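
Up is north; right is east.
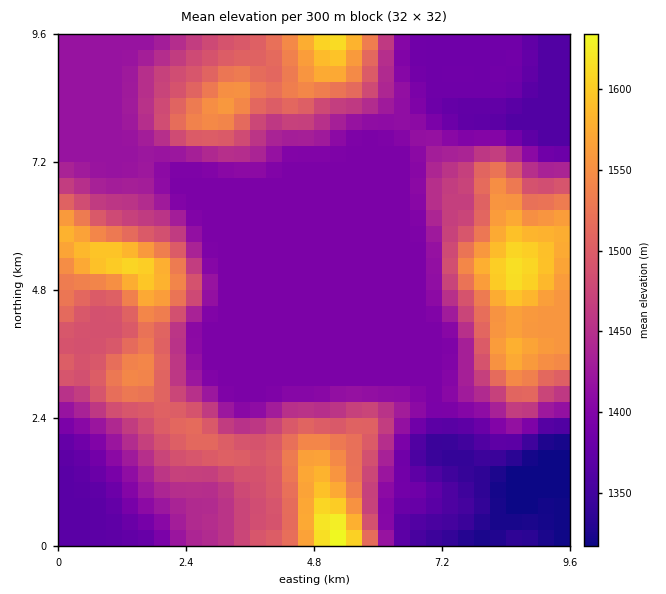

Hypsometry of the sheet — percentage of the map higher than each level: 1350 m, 95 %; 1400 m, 60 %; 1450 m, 41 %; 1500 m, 24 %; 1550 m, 11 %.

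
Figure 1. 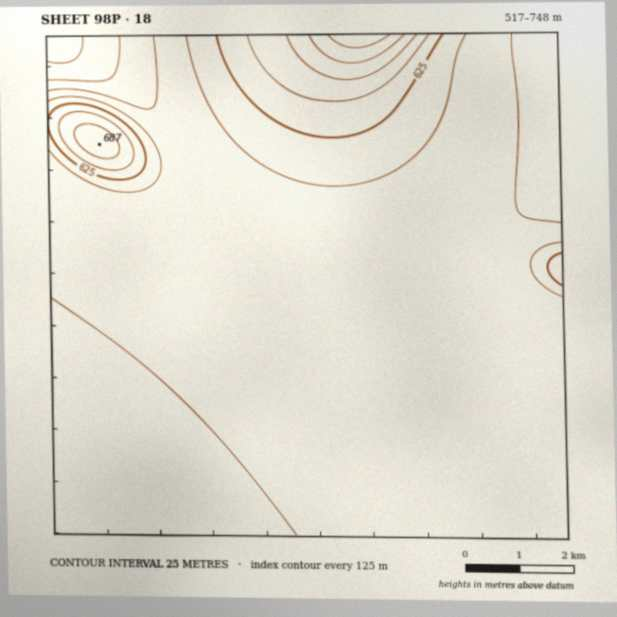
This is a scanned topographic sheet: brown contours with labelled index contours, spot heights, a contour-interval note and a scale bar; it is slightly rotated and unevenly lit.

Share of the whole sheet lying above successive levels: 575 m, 94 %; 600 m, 29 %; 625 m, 9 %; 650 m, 5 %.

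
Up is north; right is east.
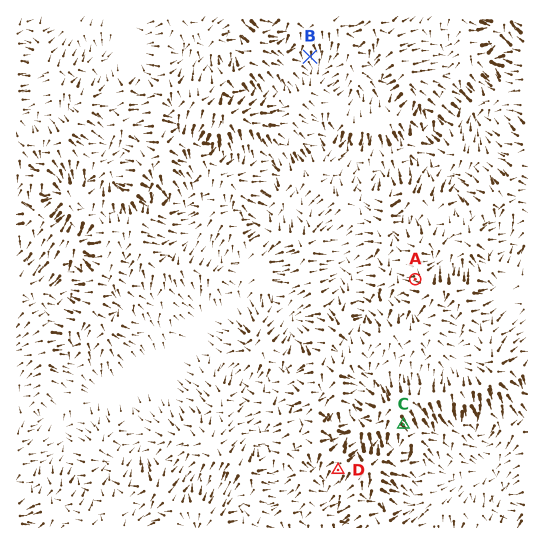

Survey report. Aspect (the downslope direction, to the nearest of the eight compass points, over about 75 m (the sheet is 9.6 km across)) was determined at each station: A W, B S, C SE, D S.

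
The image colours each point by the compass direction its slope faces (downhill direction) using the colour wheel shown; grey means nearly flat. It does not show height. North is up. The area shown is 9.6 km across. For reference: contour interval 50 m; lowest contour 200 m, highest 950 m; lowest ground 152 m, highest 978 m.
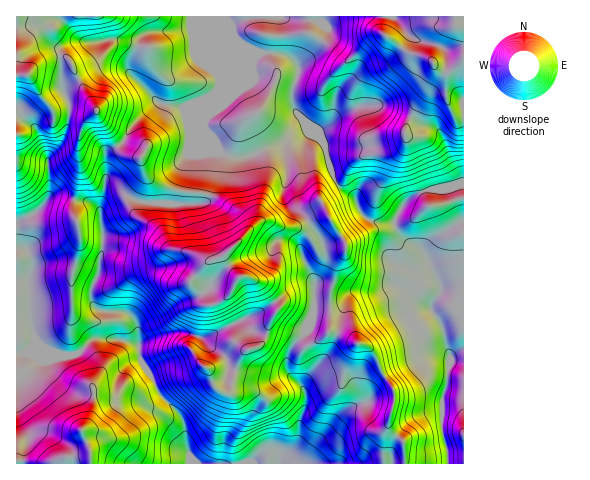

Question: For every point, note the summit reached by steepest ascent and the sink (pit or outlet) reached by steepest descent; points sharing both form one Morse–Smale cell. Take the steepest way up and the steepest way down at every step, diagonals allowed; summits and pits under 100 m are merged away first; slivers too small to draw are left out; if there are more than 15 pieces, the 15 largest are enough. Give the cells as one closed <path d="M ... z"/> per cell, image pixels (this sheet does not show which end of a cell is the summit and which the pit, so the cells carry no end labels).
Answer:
<path d="M260 151l-18 7-26-6-4 30-8 21-60 0-19-9-10 0-10 6-5 9 4 30-5 34-8 19 1 10 9 9 23 1 11 9 3 12 3 28 10 15 10 20 14 13 8 11 7 44 88 0 16-16 4-10 2-17 5-14 0-14-3-7-14-14 0-16 4-9 13-14 7-17 2-9 16-2 0-12 4-13 2-11 10-19-2-11-16-23-14 2-20 9-11 0-14-7-9 1-6 4 5-5 0-9 8-30-1-16z"/><path d="M225 16l-209 1 1 337 40-1 5 3 11 0 8-4 11-13 5-1 21 1 20 5-2-21-9-9-26-3-8-6-2-6 1-12 7-14 5-34-5-30-9-6-16-3-12-4-8 0-8 4 4-8-2-32 15-19 5-18 2-18-6-13 1-4 34-21 23 0 4 3 32 33-24 21-10 16-6 7-11 6-1 27-4 25 3-6 10-5 10 0 19 9 60 0 8-21 2-28 6-3-14-18-2-10 6-9 18-13 18-18 5-8 3-15 6-6-12-5-11-9z"/><path d="M384 35l-6 0-8 4-48 47-9 0-35-10-15 30-14 12-1 6 12 27 23-7 8-7 14-5 14 5 6 9 4 18 7 18 6 8 12 7 7 17 11 7 19 3 4-2 8-18 10-8 14-6 14 0 23-7 0-66-10-2-6-12-3-11 3-19-13-6-5-8-25-8z"/><path d="M463 184l-22 6-14 0-14 6-10 8-8 16 0 7 7 12 16 8 5 5 17 32 1 8-10 16-21-17-14-5-22 6-18-1-7 4-9 9-10 2-1 24 17 6 11 8 11 2 7 9 7 19 12 17 0 13-6 22 1 4 14 11 2 23 59-1z"/><path d="M99 338l-7 1-11 13-8 4-11 0-5-3-41 2 0 108 173 1 1-9-4-9-3-26-8-11-17-17-7-16-10-15-3-15-20-7z"/><path d="M463 16l-236 0 0 6 10 18 11 9 12 5-6 6-3 15-5 8-18 18-22 17-2 11 20 26 18 3 17-6 1-2-9-18-3-12 15-14 15-30 35 10 9 0 21-22 27-25 8-4 8 1 24 17 20 6 5 8 12 5-2 20 3 11 6 12 9 1z"/><path d="M308 132l-13 3-12 9-16 4-6 4 5 13 1 16-9 41 11-2 14 7 11 0 27-11 8 0 17 29-1 8-9 16-2 11-4 13 0 12 10-1 9-9 7-4 18 1 22-6 14 5 21 17 10-16 0-5-18-35-5-5-16-8-7-17-19 0-7-2-8-6-7-17-12-7-6-8-13-41z"/><path d="M329 305l-15 2-2 9-7 17-13 14-4 9 0 16 16 19 1 16-5 14-4 24-18 18 126 1-1-23-8-6-7-9 6-22 0-13-12-17-7-19-7-9-11-2-11-8-17-6z"/><path d="M111 66l-8 0-8 4-27 15-4 5 6 15-2 18-5 18-15 19 2 20-2 19 6-3 8 0 12 4 16 3 9 8 6-21 2-37 11-6 6-7 10-16 24-21-32-33z"/>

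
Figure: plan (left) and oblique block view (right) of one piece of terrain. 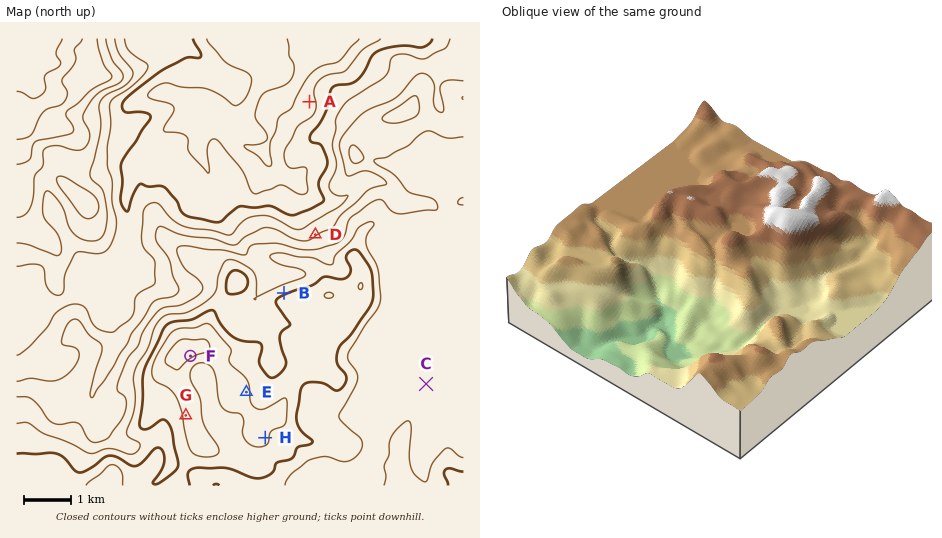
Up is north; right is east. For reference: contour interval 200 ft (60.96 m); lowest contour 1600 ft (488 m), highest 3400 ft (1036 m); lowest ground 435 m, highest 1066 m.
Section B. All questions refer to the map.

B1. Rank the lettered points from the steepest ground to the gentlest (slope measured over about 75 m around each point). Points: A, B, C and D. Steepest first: B D A C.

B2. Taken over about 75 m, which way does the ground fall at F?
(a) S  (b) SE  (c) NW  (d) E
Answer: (b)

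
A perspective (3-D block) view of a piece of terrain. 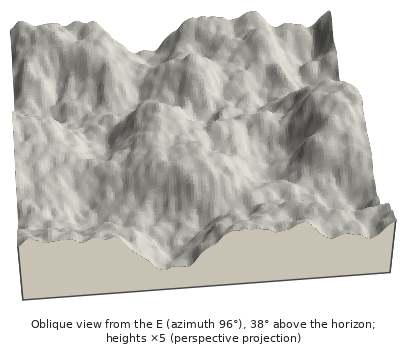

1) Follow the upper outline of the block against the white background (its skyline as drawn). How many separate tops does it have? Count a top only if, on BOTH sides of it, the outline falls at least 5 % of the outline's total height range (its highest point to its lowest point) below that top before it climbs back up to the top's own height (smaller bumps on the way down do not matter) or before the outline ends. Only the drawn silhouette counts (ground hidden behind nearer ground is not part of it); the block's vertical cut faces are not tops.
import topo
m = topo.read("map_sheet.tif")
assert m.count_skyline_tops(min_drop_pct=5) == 2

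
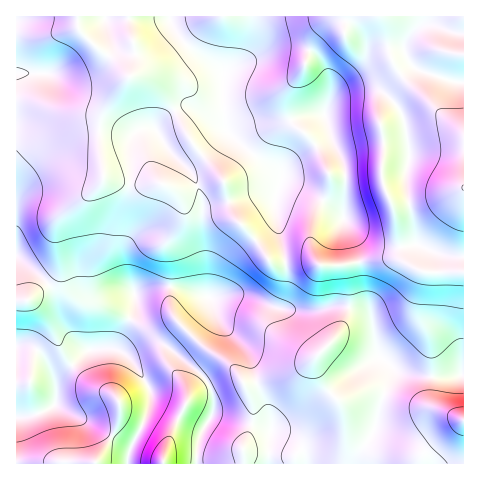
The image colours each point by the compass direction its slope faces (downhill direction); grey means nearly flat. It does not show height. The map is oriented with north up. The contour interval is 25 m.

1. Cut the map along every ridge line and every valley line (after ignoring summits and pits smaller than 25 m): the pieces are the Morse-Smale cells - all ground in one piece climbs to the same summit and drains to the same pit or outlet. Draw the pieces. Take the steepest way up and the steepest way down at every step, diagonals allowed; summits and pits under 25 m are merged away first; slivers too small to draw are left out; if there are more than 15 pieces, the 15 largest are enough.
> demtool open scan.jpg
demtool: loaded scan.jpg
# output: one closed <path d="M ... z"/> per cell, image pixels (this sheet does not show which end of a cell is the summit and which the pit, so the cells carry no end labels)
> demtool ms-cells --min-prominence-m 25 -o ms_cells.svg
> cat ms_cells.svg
<path d="M463 16l-446 0-1 401 19-2 18-8 3-4 0-22 33-31 24-2 14 4 18-9 12-1 11 5 29 24 8 7 7 14 1 20-14 27-2 25 157 0 21-37 4-18 13-37-2-7 8 7 25 4 19 2 21-4z"/><path d="M113 348l-16 0-12 4-29 29 0 22-3 4-18 8-19 3 1 46 109 0 2-2 1-11 20-42 1-19-17-28-9-9z"/><path d="M391 366l-1 11-11 32-4 18-21 36 109 1 1-89-22 3-19-2-25-4z"/><path d="M157 342l-9 0-21 10-5 1 11 9 17 28-1 19-20 42-2 12 69 1 3-25 14-27 0-16-3-11-13-14-29-24z"/>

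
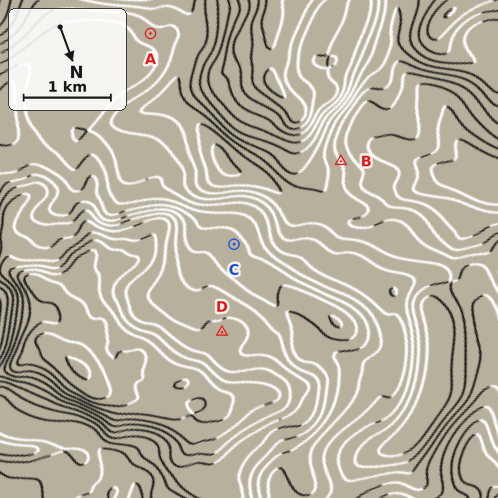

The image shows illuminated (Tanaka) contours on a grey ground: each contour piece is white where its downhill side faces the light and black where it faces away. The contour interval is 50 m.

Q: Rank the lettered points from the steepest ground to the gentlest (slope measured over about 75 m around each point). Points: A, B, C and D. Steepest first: B A C D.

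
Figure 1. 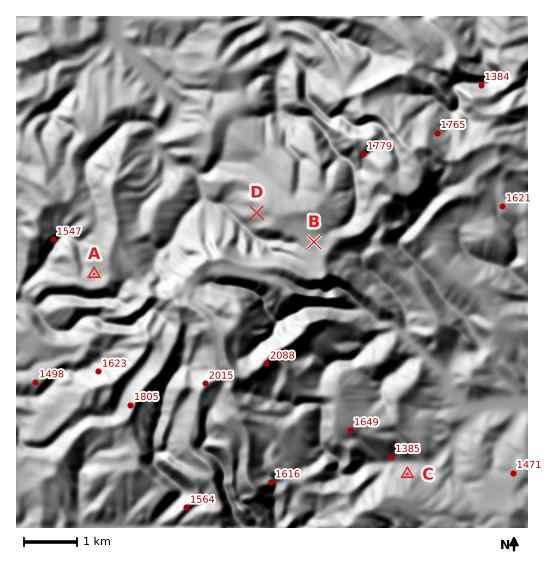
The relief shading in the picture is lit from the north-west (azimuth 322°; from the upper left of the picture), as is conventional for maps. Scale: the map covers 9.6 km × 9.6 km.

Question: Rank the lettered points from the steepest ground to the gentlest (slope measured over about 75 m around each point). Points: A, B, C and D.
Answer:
D C A B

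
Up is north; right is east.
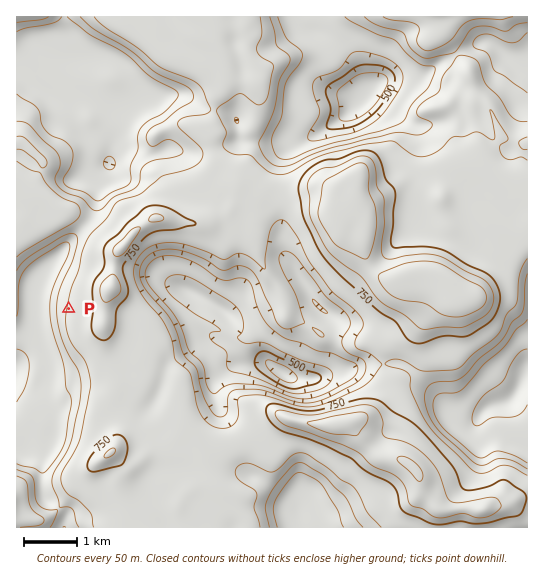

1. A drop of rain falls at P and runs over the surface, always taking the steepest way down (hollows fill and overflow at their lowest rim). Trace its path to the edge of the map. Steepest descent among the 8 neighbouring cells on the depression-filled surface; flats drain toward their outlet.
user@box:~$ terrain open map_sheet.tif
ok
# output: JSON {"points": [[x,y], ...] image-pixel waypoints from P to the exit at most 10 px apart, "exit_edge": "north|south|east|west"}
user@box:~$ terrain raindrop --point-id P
{"points": [[69, 309], [58, 309], [47, 309], [37, 309], [33, 315], [33, 326], [29, 337], [21, 347], [17, 358]], "exit_edge": "west"}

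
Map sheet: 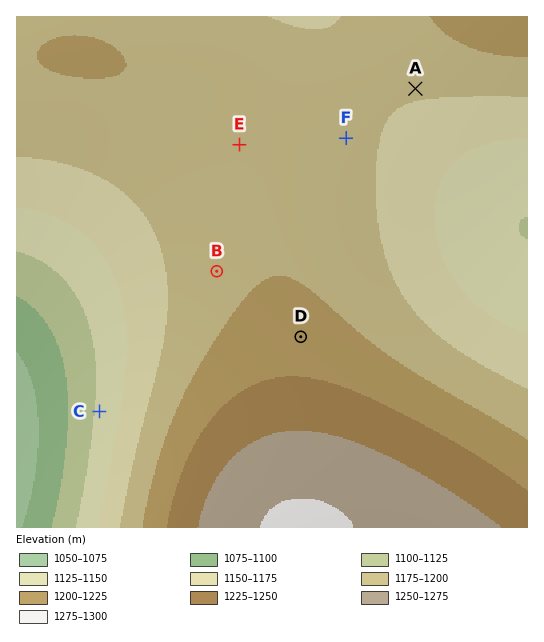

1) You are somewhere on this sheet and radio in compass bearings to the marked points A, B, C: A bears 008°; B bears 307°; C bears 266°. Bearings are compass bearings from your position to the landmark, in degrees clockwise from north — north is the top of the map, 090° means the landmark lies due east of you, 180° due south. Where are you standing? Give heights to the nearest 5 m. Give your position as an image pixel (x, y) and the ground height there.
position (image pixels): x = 374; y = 391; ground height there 1220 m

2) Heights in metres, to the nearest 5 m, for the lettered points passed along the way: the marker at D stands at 1210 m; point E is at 1195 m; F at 1180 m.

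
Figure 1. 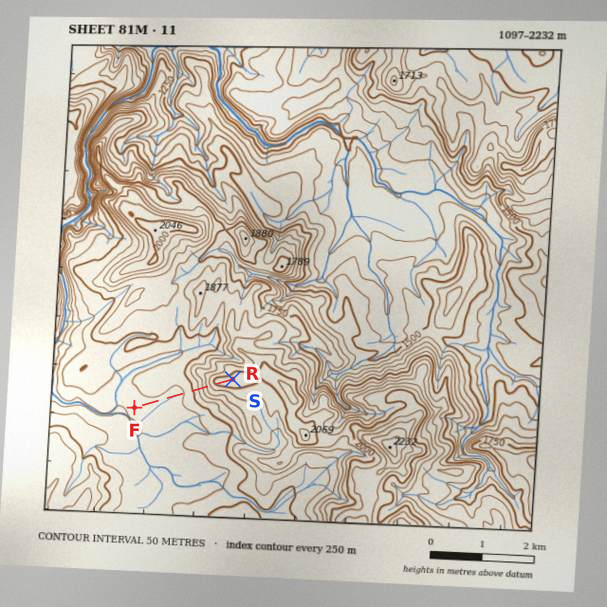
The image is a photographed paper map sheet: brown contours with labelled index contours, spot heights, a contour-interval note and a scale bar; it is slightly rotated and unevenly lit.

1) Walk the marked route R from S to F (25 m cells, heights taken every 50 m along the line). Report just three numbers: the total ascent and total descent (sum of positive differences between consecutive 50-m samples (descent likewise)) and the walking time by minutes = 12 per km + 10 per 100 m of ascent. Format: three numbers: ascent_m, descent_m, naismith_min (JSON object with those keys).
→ {"ascent_m": 2, "descent_m": 371, "naismith_min": 25}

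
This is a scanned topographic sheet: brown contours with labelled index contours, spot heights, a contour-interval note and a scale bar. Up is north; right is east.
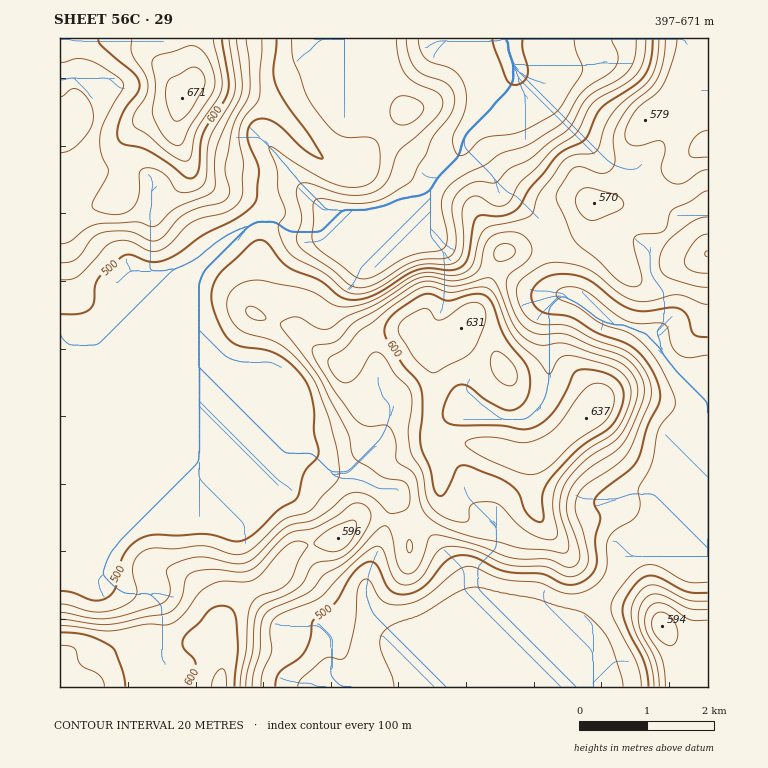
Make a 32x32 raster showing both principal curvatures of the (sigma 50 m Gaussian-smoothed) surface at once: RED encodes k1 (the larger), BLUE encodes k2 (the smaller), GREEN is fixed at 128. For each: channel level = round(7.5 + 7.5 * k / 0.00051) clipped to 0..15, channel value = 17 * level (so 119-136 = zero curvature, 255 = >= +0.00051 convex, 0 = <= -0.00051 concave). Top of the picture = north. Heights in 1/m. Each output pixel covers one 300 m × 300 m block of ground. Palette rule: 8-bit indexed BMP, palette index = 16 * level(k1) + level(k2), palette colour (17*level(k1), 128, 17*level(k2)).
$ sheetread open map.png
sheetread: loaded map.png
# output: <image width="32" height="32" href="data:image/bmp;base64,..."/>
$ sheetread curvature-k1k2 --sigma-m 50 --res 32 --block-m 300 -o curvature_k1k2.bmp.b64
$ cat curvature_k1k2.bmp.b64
<image width="32" height="32" href="data:image/bmp;base64,Qk02CAAAAAAAADYEAAAoAAAAIAAAACAAAAABAAgAAAAAAAAEAAATCwAAEwsAAAABAAAAAAAAAIAAABGAAAAigAAAM4AAAESAAABVgAAAZoAAAHeAAACIgAAAmYAAAKqAAAC7gAAAzIAAAN2AAADugAAA/4AAAACAEQARgBEAIoARADOAEQBEgBEAVYARAGaAEQB3gBEAiIARAJmAEQCqgBEAu4ARAMyAEQDdgBEA7oARAP+AEQAAgCIAEYAiACKAIgAzgCIARIAiAFWAIgBmgCIAd4AiAIiAIgCZgCIAqoAiALuAIgDMgCIA3YAiAO6AIgD/gCIAAIAzABGAMwAigDMAM4AzAESAMwBVgDMAZoAzAHeAMwCIgDMAmYAzAKqAMwC7gDMAzIAzAN2AMwDugDMA/4AzAACARAARgEQAIoBEADOARABEgEQAVYBEAGaARAB3gEQAiIBEAJmARACqgEQAu4BEAMyARADdgEQA7oBEAP+ARAAAgFUAEYBVACKAVQAzgFUARIBVAFWAVQBmgFUAd4BVAIiAVQCZgFUAqoBVALuAVQDMgFUA3YBVAO6AVQD/gFUAAIBmABGAZgAigGYAM4BmAESAZgBVgGYAZoBmAHeAZgCIgGYAmYBmAKqAZgC7gGYAzIBmAN2AZgDugGYA/4BmAACAdwARgHcAIoB3ADOAdwBEgHcAVYB3AGaAdwB3gHcAiIB3AJmAdwCqgHcAu4B3AMyAdwDdgHcA7oB3AP+AdwAAgIgAEYCIACKAiAAzgIgARICIAFWAiABmgIgAd4CIAIiAiACZgIgAqoCIALuAiADMgIgA3YCIAO6AiAD/gIgAAICZABGAmQAigJkAM4CZAESAmQBVgJkAZoCZAHeAmQCIgJkAmYCZAKqAmQC7gJkAzICZAN2AmQDugJkA/4CZAACAqgARgKoAIoCqADOAqgBEgKoAVYCqAGaAqgB3gKoAiICqAJmAqgCqgKoAu4CqAMyAqgDdgKoA7oCqAP+AqgAAgLsAEYC7ACKAuwAzgLsARIC7AFWAuwBmgLsAd4C7AIiAuwCZgLsAqoC7ALuAuwDMgLsA3YC7AO6AuwD/gLsAAIDMABGAzAAigMwAM4DMAESAzABVgMwAZoDMAHeAzACIgMwAmYDMAKqAzAC7gMwAzIDMAN2AzADugMwA/4DMAACA3QARgN0AIoDdADOA3QBEgN0AVYDdAGaA3QB3gN0AiIDdAJmA3QCqgN0Au4DdAMyA3QDdgN0A7oDdAP+A3QAAgO4AEYDuACKA7gAzgO4ARIDuAFWA7gBmgO4Ad4DuAIiA7gCZgO4AqoDuALuA7gDMgO4A3YDuAO6A7gD/gO4AAID/ABGA/wAigP8AM4D/AESA/wBVgP8AZoD/AHeA/wCIgP8AmYD/AKqA/wC7gP8AzID/AN2A/wDugP8A/4D/AIeop4WHh4XY91JkdHR2l5iFh4eHh3d3h4eHh3VgxfeGqJeVhoeGhqX3pKO4loanhnaHh4eHh4eHh4d3cmD01of5+PX46MW4h/elcZamlpd1dneHh4eHh4eHd3WAtPvVpqRicpO1k8eo2MNAcIOVl4SDgoV3d4d3d4Z1hLP2/ebVk2NjknFStqjI9Oe2tqWDkdW1gnN1g4JykaKRodf4hHSFdnS3uLTIx8bj+dmVs2Bg6PqVdWKSk2Om+cKAw9RwcoeHg7fKtqinU3L498L3tYDG+pNxYsfZxub6pHKEg4Z3h4eHkpR0hJNjYZT69Pv5oMP2oMX31qXH+LSTY4WHh4eHh4eHhnaFhnd0kZJilPn1o7DW+JZ0pvnVUaa3poaHh4eHh4eHh3eHd3eFdJWExKBRcfmWhnWV5bRCc3OWdYeHh4eHh4eHh4eHh3eFl4SSlKVw95WEdKbXxWN1hpWEh4eHh4eHh4eHh4eHd3Z1dbmmpLbopNb59/j4pXOlpYN3h4eHh4eHh4eHh4eHhoWFtZWDt9fFxbSDhOb32MaDYnaHh4eHh4eHd4eHh4d2gpTYuIOl1XSEg5Nxhej56pWClIeHh4eHh4eHh4eHd3Rw5sR2c3P3ZHWW2JNyp9r758OTh4eHh4eHh3eHh3d1cJP62HKUp8d1hbj6o5PX2dvIkHKFd4eHd4eHd4aUg2K09ub3kZbIubiV5say19ent7KApZaGhoeHh4d3g6a41velY9j06aeGt5f1k3O3pmGAgGOWuIiXhod3h4eTyeqmmIfD4/X5+cbm+/lhU4ORcJCkhHKllpZ1d4eHhaW3p4aoucZgYMb7+9L49GBiYWBxuOnHlaanhXV0goOGlJent6a4lVBggOXFcMDwlIWUlbb5pqTHyLiGdWLWpIRzc7jHg3JwhneBkGBAtvz71MW2t8h1haX6yJRzk+mnZYSBorSlcneHh4eHcnTk2NaThKe2hHWWhLSX1vnXttV1lrajprmCcYCBhXeBx/diksSFucm3t4Z1hYeFt+lytOj1yJWWg4Cl2MeTlZK22XKEyMfJuKaElKZzh3aFo3GE+JR1p5WRxvjZypWGhYGVlqaEuNqEpIWn2JSVdLaVg+j3ZLWDcKbnppfHlIWVdIWWhoS3xpLFpXOm6biUpOe1+dV0kzCE16d2dZW1t4SChIZ1dHSjpsf6pYS3l5aBx9bY+ZeWocWndnR3hqja6baDdnZ1Y5XKtfr3hYWGhnVAo9no69ezhYd1d3eGtrfIxoR2d3d0kqSFhfTHh4Z1goT1t8nploR1doV3d4fWdHSkhod3d3Z0gWFCtPiGprbHxqWEtOV0hZd1doeHmNZTZYaHh4eHhpeYhGKl9oc="/>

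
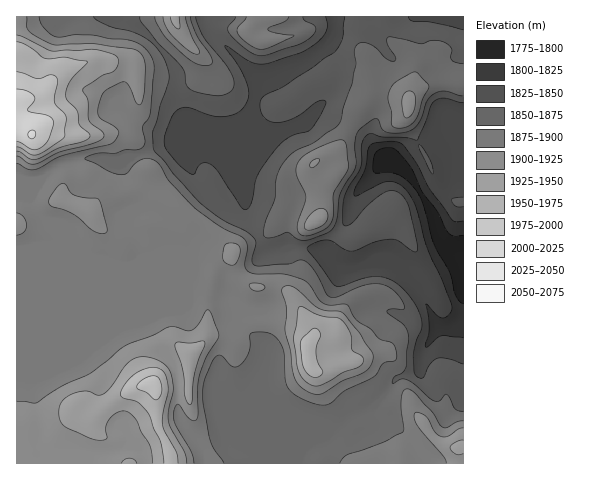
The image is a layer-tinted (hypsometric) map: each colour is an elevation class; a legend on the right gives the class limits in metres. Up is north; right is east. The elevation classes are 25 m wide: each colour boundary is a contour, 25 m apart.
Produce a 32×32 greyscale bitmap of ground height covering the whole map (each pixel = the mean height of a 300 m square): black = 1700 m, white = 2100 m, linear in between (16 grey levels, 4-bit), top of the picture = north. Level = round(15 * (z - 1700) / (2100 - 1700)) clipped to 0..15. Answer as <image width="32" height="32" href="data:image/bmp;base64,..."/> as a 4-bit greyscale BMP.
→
<image width="32" height="32" href="data:image/bmp;base64,Qk12AgAAAAAAAHYAAAAoAAAAIAAAACAAAAABAAQAAAAAAAACAAATCwAAEwsAABAAAAAAAAAAAAAAABEREQAiIiIAMzMzAERERABVVVUAZmZmAHd3dwCIiIgAmZmZAKqqqgC7u7sAzMzMAN3d3QDu7u4A////AJmZmZmZqph3d3d3d4iIiImZmZmZmaqId3d3d3d3iIiZmZmqmZqpiHd3d3d3d3eJiJmaqqmqqJh3d3d3d3d3iHeImaqqq7mXd3d3eId3d4d2iImZmru5l3d3eJmYd3d2ZoiIiZmrqah3d3iqqZh3ZmaIiIiJmpmpeHd4qqqYh2VmiIiIiJmZqYiHeKqqmIdlVYiIiIiImZmIiImqqod3ZUSIiIiIiIiIiIiJqpl3d2VUiIiIiIiIiIiIiZh3d3dlVIiIiIiIiIiIiImHZnd2VVSIiIiIiIiIiIiHd1VVVVVDiIiIiIiIiIh2ZnZVVVVVQ4iIiIiIiIiJdmZlVmVVZDOIiIiIiIiIh3Z3h2ZmZmREiIiJiIiIiHZmd4mGZmZURYiJmYiIiHZmZnd4hVZmVFaIiYiIiIhmZmZ3eIZVZURViIiIiIiHZmZmZ4iHVERFVZmIiHd4dmZmZmeIiGREVlW8upiIh2ZmZmZmeIhkRFVV3cu6mIdmZmZmZmZ3ZmZlVd3LqYiHZmZmZmZmZ3d4dVXMy6mIiGZmZmZmZmd3eIZVzLqpiJh2Z3ZmZmZmd3iHZ8u7qpmYdnd3ZVZmZnd4h3e7u6qpmHd4dmZVVmZ3d3d3upmamYd3iGZndmVmd3d3dpmIiHd3eYdniId2Vmd2ZmaYd3dmZ4mGZ4iHdlZmZmZm"/>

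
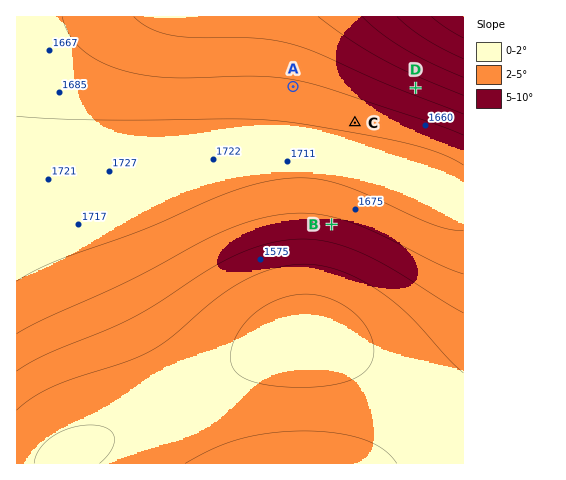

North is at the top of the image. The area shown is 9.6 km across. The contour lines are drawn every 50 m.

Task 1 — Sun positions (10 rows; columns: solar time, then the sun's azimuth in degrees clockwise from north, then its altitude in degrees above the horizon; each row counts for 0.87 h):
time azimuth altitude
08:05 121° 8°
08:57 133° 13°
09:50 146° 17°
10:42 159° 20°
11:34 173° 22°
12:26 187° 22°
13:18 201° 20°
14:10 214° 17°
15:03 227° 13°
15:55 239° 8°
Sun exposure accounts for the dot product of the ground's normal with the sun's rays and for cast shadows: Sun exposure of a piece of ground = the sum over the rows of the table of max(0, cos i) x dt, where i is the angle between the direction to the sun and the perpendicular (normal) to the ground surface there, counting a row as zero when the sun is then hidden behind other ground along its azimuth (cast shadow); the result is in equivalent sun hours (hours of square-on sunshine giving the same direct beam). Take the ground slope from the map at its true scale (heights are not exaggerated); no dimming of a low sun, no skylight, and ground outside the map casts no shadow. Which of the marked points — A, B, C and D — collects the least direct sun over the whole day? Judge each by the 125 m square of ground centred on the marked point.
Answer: D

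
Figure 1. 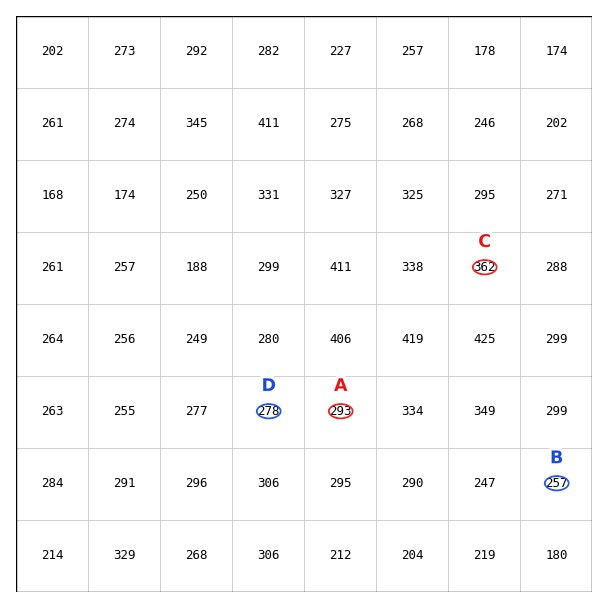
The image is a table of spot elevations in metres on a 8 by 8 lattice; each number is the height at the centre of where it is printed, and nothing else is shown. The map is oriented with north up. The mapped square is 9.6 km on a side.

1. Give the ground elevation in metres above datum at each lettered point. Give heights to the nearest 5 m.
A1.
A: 295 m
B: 255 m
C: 360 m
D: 280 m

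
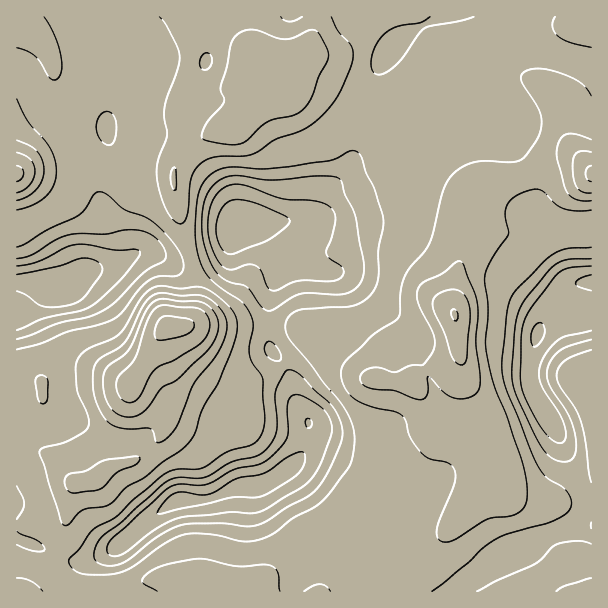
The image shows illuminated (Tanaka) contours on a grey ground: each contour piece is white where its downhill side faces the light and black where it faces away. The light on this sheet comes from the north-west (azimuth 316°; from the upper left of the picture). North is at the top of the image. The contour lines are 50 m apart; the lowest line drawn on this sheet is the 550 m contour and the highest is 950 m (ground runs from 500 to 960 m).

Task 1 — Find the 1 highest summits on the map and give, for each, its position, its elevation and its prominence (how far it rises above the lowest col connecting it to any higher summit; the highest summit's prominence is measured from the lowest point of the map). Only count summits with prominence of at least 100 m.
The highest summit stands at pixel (170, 326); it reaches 960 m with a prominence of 460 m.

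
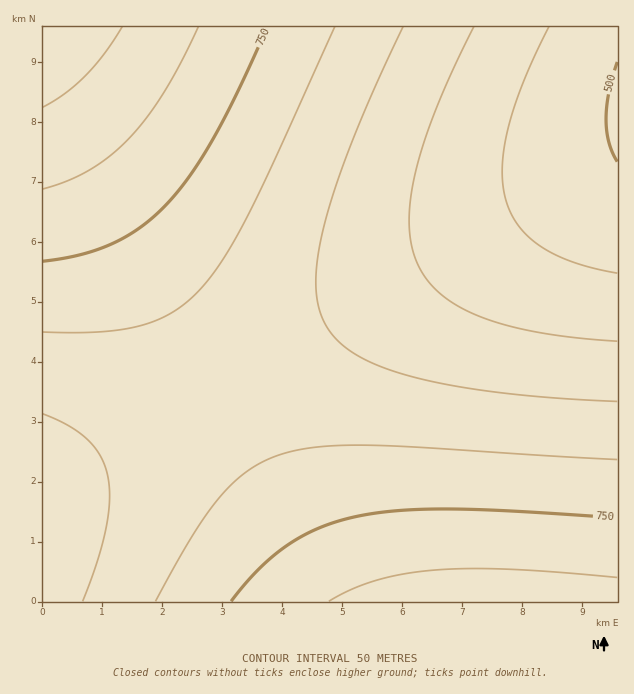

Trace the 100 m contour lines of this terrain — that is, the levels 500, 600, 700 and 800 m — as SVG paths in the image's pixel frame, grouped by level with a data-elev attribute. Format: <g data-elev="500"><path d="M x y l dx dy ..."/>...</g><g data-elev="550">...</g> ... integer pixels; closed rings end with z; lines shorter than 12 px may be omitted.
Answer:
<g data-elev="500"><path d="M617 162l-8-20-3-22 3-27 8-31"/></g><g data-elev="600"><path d="M617 341l-42-3-36-5-31-7-27-9-23-11-18-12-13-14-10-16-6-20-2-21 2-24 4-27 9-31 13-35 37-79"/></g><g data-elev="700"><path d="M617 460l-247-15-50 2-37 7-18 7-15 8-15 12-14 14-28 40-37 66"/><path d="M43 332l57 0 40-6 17-6 15-7 13-10 14-12 23-30 25-43 27-58 61-133"/></g><g data-elev="800"><path d="M617 577l-109-8-39 0-35 1-31 4-27 6-24 9-23 12"/><path d="M43 189l24-8 22-11 21-14 18-17 18-21 18-25 17-30 17-36"/></g>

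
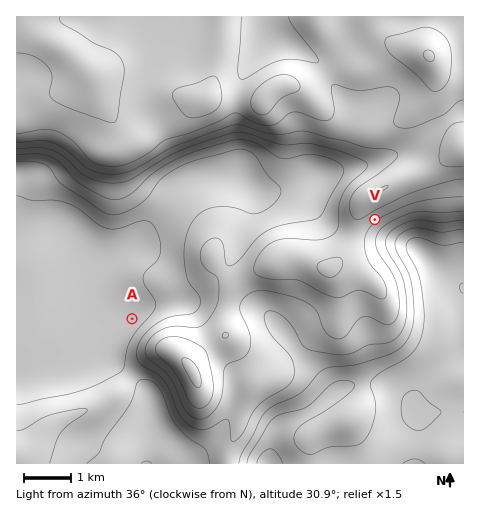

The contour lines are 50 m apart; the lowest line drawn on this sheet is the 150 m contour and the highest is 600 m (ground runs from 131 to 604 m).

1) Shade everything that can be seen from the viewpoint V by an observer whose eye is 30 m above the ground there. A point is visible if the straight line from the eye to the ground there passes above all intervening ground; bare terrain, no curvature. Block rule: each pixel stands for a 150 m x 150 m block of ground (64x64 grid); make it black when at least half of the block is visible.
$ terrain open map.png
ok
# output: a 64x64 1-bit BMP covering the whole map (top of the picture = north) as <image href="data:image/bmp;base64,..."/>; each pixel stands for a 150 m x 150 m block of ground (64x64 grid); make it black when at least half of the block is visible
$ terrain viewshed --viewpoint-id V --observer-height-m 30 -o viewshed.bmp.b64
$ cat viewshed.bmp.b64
<image width="64" height="64" href="data:image/bmp;base64,Qk0+AgAAAAAAAD4AAAAoAAAAQAAAAEAAAAABAAEAAAAAAAACAAATCwAAEwsAAAIAAAAAAAAA////AAAAAAAAAAAAAAAAAwAAAAAAAAADAAAAAAAAAAMAAAAAAAAAAwAAAAAAAAADAAAAAAAAAAcAAAAAAAAABwAAAAAAAAAHAAAAAAAAAAcAAAAAAAAABwAAAAAAAAAHAAAAAAAAAAcAAAAAAAAADwAAAAAAAAAPAAAAAAAAAA8AAAAAAAAADwAAAAAAAAAfAAAAAAAAAB8AAAAAAAAAHwAAAAAAAAAfAAAAAAAAAD8AAAAAAAAAPwAAAAAAAAA/AAAAAAAAAH8AAAAAAAAGfwAAAAAAAB//AAAAAAAAP/8AAAAAAAD//wAAAAAAD///AAAAAAf///8AAAAAA////wAAAAAAB///AAAAAAAB//8AAAAAAAD//wAAAAAAAH//AAAAAAAAf/8AAAAAAAA//wAAAAAAAB//AAAAAAAAB/8AAAAAAAAB/wAAAAAAAAB/AAAAAAAAAB8AAAAAAAAADwAAAAAAAAAHAAAAAAAAAAcAAAAAAAAAAgAAAAAAAAAAAAAAAAAAAAAAAAAAAAAAAAAAAAAAAAAAAAAAAAAAAAAAAAAAAAAAAAAAAAAAAAAAAAAAAAAAAAAAAAAAAAAAAAAAAAAAAAAAAAAAAAAAAAAAAAAAAAAAAAAAAAAAAAAAAAAAAAAAAAAAAAAAAAAAAAAAAAAAAAAAAAAAAAAAAAAAAAAAAAAAAA=="/>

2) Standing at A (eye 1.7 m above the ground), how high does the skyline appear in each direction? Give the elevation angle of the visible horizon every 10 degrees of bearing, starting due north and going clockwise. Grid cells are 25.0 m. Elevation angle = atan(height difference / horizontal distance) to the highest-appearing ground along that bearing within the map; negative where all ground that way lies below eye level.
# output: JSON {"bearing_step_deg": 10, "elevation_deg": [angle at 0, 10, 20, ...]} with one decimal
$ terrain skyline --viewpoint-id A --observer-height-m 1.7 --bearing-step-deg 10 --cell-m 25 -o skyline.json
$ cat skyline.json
{"bearing_step_deg": 10, "elevation_deg": [5.1, 4.2, 4.1, 3.7, 2.9, 3.9, 3.7, 3.8, 4.6, 6.3, 8.6, 10.8, 12.5, 13.3, 13.0, 11.7, 9.6, 7.1, 4.6, 2.5, 2.2, 2.0, 1.7, 1.0, -0.1, -0.1, -0.1, -0.0, -0.0, 0.1, 0.1, 0.1, 0.6, 3.6, 3.9, 5.1]}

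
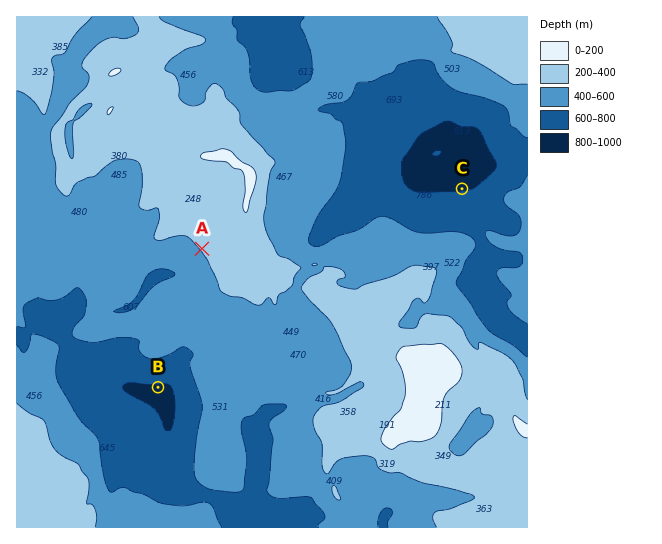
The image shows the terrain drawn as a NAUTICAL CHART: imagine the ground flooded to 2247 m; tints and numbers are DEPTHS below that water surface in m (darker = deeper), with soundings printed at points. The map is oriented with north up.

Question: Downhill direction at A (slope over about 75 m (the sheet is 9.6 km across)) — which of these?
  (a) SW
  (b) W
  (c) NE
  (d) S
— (a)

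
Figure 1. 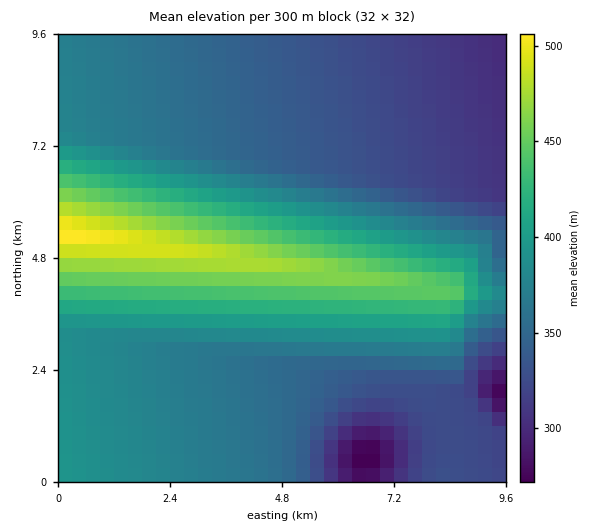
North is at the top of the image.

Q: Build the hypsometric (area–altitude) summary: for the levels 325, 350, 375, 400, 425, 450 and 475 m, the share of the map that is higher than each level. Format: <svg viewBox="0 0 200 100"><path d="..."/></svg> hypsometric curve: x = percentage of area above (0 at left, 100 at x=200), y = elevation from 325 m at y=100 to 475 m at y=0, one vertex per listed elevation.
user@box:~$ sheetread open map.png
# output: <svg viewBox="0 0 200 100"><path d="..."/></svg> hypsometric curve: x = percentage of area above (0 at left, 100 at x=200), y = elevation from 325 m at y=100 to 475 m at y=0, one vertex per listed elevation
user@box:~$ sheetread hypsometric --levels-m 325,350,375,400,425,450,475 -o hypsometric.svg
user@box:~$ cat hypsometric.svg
<svg viewBox="0 0 200 100"><path d="M165 100l-38-17-47-16-31-17-16-17-14-16-12-17"/></svg>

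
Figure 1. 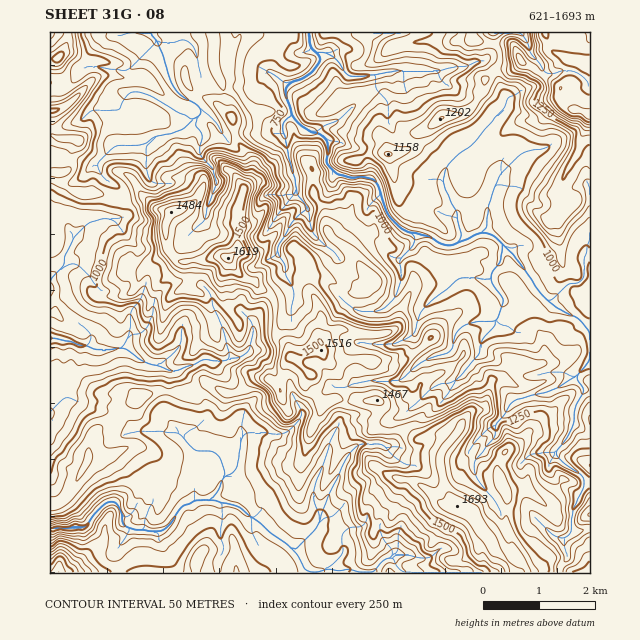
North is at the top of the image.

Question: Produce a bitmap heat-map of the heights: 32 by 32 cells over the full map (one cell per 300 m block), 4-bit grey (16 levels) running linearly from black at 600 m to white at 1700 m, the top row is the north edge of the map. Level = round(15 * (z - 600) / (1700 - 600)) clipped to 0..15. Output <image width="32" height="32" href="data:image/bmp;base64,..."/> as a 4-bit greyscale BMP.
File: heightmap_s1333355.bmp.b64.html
<image width="32" height="32" href="data:image/bmp;base64,Qk12AgAAAAAAAHYAAAAoAAAAIAAAACAAAAABAAQAAAAAAAACAAATCwAAEwsAABAAAAAAAAAAAAAAABEREQAiIiIAMzMzAERERABVVVUAZmZmAHd3dwCIiIgAmZmZAKqqqgC7u7sAzMzMAN3d3QDu7u4A////AJhlVVZ2ZlVVVWd4mrzu3LxmVUVVZ2ZVVWZ4eKrO7surMzQzRFZlVVVWiZq83+26qmU0NFRFVFVmZ5qr3v7cu6p3U0VUREVWdmeavO7t3cupZ3ZVVURFVod4q93e3Ny6qWd3ZlVVRWeIeKu83cvcqYpWd3ZVVVVniYiarN7LvKh5RXdmVVVVV4qZq7vN25qpd0RWdlVWZXmqqruqq8yYmXdEVndmd3eLq7u7qZial3d2REVlVWd4q7y7qpiIeJiHZjMzREVVZ5vMy7uod3d4h3YiIzRlZ3eLzMuqmId2ZmdmMzRFdmiIiqu7qpeHZVVmZTRFVnd4mZqqqId2ZmVVVVY0ZneJmaq6mpiIZ2VlVVVWNFeImqvMuZmIiGZlVVVFZURWiJu83KiZiIdVVVVEVWVERneru8yYl3h2VERERFZmREVXu6rMl2Z3ZkRVREVohkVVV7y6zJZVZmRVVERVeJdmZmeJqayWRUVTZVVVVWiYdlV2Z5irlTUzNGVVVVVnmHZVVFZnh2RFNVZ2VVVVVol4ZERERFUyIyRXd2VVVVZ5dmVFRERUMhI0Vmd3ZVZ3m4dUREREVDIjREVVZ3ZWis13ZEREREMhEjRERFVnZovcdmVURERDIREiIzNEV3irzJdlQzNEQyIhEjRERWZ6q8yHRDMzNEMyISI0VVZ3eZzM"/>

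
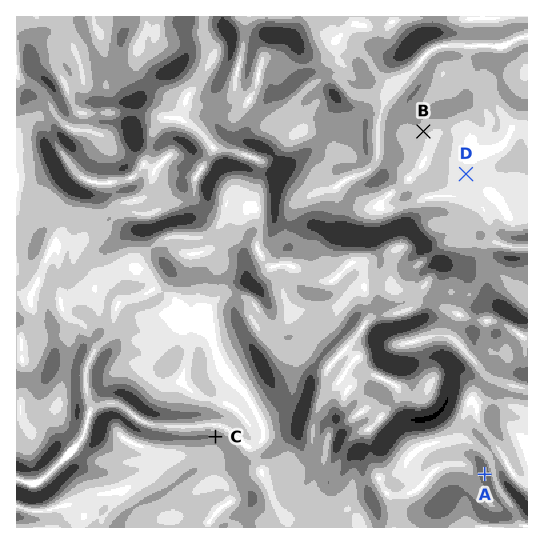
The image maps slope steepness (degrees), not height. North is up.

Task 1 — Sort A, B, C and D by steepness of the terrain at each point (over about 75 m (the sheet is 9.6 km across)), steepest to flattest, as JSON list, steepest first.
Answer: ["A", "C", "B", "D"]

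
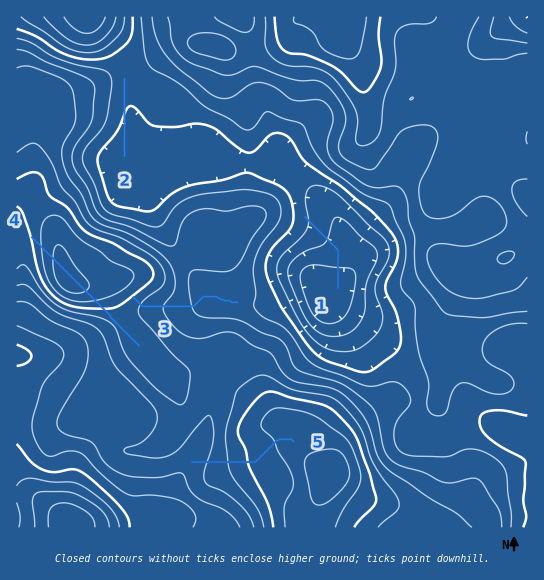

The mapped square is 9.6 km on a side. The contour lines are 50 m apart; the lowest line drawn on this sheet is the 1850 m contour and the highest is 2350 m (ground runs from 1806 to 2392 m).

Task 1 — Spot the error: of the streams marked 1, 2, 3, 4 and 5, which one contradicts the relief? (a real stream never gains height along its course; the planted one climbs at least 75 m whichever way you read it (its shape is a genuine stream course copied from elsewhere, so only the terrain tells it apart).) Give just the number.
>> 4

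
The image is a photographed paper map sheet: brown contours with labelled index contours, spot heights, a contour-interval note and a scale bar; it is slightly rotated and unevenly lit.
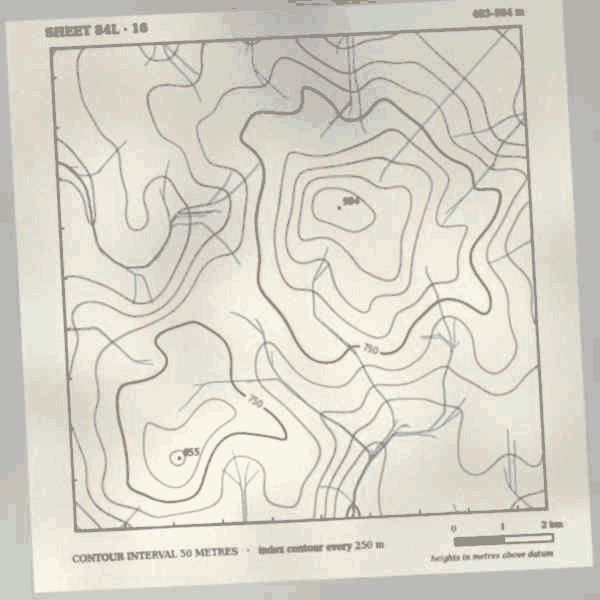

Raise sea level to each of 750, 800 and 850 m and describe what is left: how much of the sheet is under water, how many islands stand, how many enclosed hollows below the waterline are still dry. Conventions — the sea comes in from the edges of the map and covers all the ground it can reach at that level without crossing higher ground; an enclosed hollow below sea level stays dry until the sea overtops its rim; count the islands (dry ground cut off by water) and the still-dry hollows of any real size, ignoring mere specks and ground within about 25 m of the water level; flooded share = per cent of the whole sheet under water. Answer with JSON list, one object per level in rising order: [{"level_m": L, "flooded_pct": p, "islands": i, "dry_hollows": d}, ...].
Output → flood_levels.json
[{"level_m": 750, "flooded_pct": 72, "islands": 2, "dry_hollows": 0}, {"level_m": 800, "flooded_pct": 86, "islands": 2, "dry_hollows": 0}, {"level_m": 850, "flooded_pct": 93, "islands": 1, "dry_hollows": 0}]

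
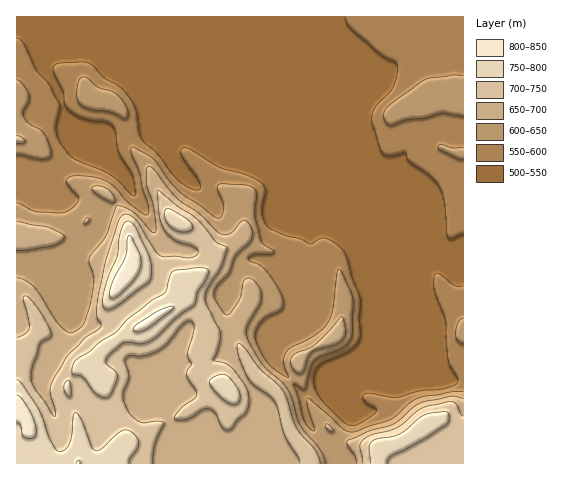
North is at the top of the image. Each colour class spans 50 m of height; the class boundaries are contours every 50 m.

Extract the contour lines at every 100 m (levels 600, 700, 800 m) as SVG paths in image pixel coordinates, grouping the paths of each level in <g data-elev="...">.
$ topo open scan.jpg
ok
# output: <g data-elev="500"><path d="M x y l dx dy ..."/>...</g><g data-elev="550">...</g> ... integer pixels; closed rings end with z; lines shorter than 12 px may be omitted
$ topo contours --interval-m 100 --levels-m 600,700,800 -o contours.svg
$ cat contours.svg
<g data-elev="600"><path d="M463 392l-11 0-33 6-9 5-19 16-38 13-10-3-35-31 0 11 7 22-5-3-7-9-5-22-4-13 11 6 6-22 3-7 7-5 21-8 7-6 3-10 0-35-10-24-3-4-6 40-5 13-11 12-26 14-6 6-1 9 4 15-12-8-7-6-11-18-3-7 0-6 4-8 5-6 18-10 2-7-5-12-12-18-7-6-10-4-1-3 4-4 17-1 4-2-1-2-9-5-3-6-6-24 1-22-1-4-4-2-8-2-20-1-5 1-1 4 6 13 1 6-2 8-2 2-3 0-37-26-11-11-17-23-20-11-1 6 8 19 3 16 6 18 1 5-2 4-4-1-14-11-13-15-7-5-10-5-12-2-13 0-7 3 1 6 11 14-4 7-8 6-8 1-23-1-19-9"/><path d="M463 318l-5 4-2 12 2 7 5 3"/><path d="M17 154l26 5 6-1 2-5-3-12-5-8-14-9-5-6-1-7 6-9 0-6-5-11-7-5"/><path d="M463 147l-10 1-12-3-2 0-1 2 3 4 14 7 8 2"/><path d="M123 118l2 1 2-1 1-7-4-8-6-8-6-4-14-4-11-9-4-1-3 1-2 6-1 11 1 6 3 4 9 4 22 4z"/><path d="M463 75l-10 0-22 3-7 2-35 25-4 5-2 6 3 7 5 2 14-5 20-2 15-5 23 3"/></g><g data-elev="700"><path d="M153 463l1-17 10-23-7-2-16 2-7-5-7-8-4-14 6-19-4-16 3-5 18 0 12-5 9-8 15-18 4-3 5-1 2 2 1 6-6 25 4 10-5 6 0 5 2 6 7 10 1 4-3 4-14 11-5 7 0 2 5 1 7-1 16-10 6 0 6 4 8 15 6 2 3-2 5-8 9-7 2-7 1-8-2-8-10-16-10-10-13-3 4-14 3-13-16-34 2-9 14-24 6-19-12-7-19-23-19-12-18-15-2-1 3 27 5 14 10 9 18 6 5 5-2 5-9 2-27-2-5-5-21-33-8-4-6 3-14 43-8 37-1 18 4 11-4 4-12 8-16 16-16 25-3 12 5 19 0 7-2-2-18-26-4-11 2-13 7-21 2-3 8-4 1-4-12-23-8-11-5-3-2 1-1 2 6 29-3 5-9 4"/><path d="M320 463l-5-13-14-15-5-9-9-26-4-10-23-21-15-20-7-6-1 4 1 8 9 21 6 9 16 11 6 6 3 8 6 24 14 24 2 5"/><path d="M463 416l-2-2-5-10-4-2-29 6-26 20-26 7-8 5-3 6 3 17"/></g><g data-elev="800"><path d="M17 422l3 3 4 12 7 1 4-2 1-8-4-13-10-16-5-4"/><path d="M135 332l5 0 8-4 22-16 4-5-3-1-10 3-21 13-7 6z"/><path d="M110 298l6-1 8-7 11-12 5-9 0-13-10-21-3 3-2 19-14 29-2 7z"/></g>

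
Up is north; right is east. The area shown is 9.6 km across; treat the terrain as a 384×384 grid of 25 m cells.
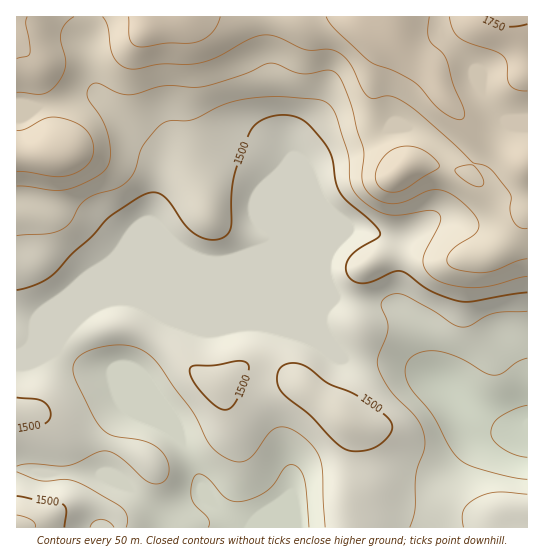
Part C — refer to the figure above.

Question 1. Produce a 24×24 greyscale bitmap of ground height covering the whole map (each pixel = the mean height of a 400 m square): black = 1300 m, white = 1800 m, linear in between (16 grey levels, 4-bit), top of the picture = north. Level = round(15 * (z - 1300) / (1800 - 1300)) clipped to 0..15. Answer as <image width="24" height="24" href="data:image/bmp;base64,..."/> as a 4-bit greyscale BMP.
<image width="24" height="24" href="data:image/bmp;base64,Qk2WAQAAAAAAAHYAAAAoAAAAGAAAABgAAAABAAQAAAAAACABAAATCwAAEwsAABAAAAAAAAAAAAAAABEREQAiIiIAMzMzAERERABVVVUAZmZmAHd3dwCIiIgAmZmZAKqqqgC7u7sAzMzMAN3d3QDu7u4A////AHdlVEMzMzNWZVRFVWZVREQzMzNWZVREVVRERFQzRDNWZVRDM1VVRVREVDRWZlQyImZVRENFVUVndlQiEWZUQzRWZVZ3ZkMiIWZUMzVmZmdmVTIiIlVUM0VmZmZVVDIjM1VVRVVVZVVVVDM0Q1VVVVVVVVVVVERERFVVVVVVVVVVVEVmVWZVVVVVVVVVZWeIh3dlVVVVVVVWd3iZmXd2VVVmVVVVZniZqoiHZVZ3VVVVZ3eJq4mIdmZ3VVVWipiaq6qph3d3ZVVXq7qru7zLmHd3ZVVnm7qrvLu6mHd3ZlZomqq7u6qpmIiHdmd4qqvMu7upmZmZiIiJu7zLvMupqqqqmZmavMzLvMuqvMzLqqu73dzMzcuqvN3Mu7zN3dzN3Q=="/>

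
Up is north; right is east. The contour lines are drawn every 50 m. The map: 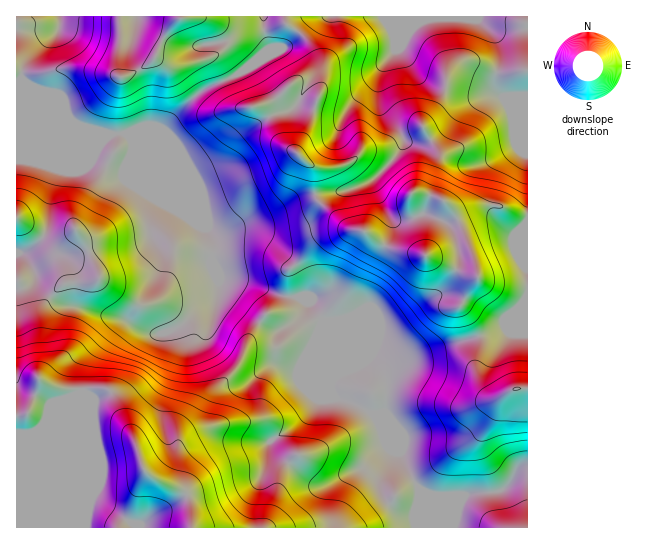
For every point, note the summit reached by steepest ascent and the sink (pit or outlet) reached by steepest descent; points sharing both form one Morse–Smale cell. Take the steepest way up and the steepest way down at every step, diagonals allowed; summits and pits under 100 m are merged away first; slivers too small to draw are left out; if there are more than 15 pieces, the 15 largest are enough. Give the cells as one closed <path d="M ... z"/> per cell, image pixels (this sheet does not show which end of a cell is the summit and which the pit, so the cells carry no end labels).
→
<path d="M59 16l-43 1 0 510 399 1 4-41-14-21-9-24-23-27 9-2 3-3 2-25-7-14-13-12-9-4-32-31-17-23-8-4-19-1-33-13-27-4-10-20 0-22-8-18-69-70-8-14-20 0-29-8-37-36-18-10-2-8 6-15 12-15 14-7 6-6z"/><path d="M297 31l-14 17-24 9-17 15-44 21-17 16-18 22-38 3 7 7 3 8 69 70 8 18 0 22 7 16 3 4 27 4 33 13 19 1 8 4 10 16 24 22 51 20 21-3 88-28 8-14 17-17 0-80-30-12-15 0-26 10-16-16-27-7-3 2 0 9 10 27 4 25-39-8-20-15-16-3-4-2-29-26-2-7-2-27-16-14 0-4 14-26 2-13 7-16 0-9-3-8 2-12-3-10-9-16z"/><path d="M478 16l-163 0-13 7-6 7 11 9 9 16 3 10-2 12 3 8 0 9-7 16-2 13-14 26 0 4 16 14 2 27 2 7 33 28 13 2 23 16 39 8-4-25-10-27 0-9 3-2 27 7 16 16 26-10 15 0 23 10 7 0 0-118-25 0-6-4-2-6 0-8 5-21-1-13-4-10-16-16z"/><path d="M263 16l-202 0-2 14-6 6-14 7-12 15-4 8-2 12 8 7 12 6 37 36 29 8 52-3 6-3 16-20 17-16 44-21 27-23-5-16z"/><path d="M527 297l-16 17-8 14-93 29-23 0-44-18 15 16 9 4 16 16 4 10-2 25-3 3-9 2 23 27 11 27 14 22 10 5 34 0 6-3 27-1 13-10 4-9 4-5 9-2z"/><path d="M527 467l-8 1-4 5-4 9-13 10-27 1-6 3-34 0-12-7 0 12-3 5 0 21 111 1z"/><path d="M527 16l-48 1 0 2 16 16 4 10 1 13-5 29 8 10 25-2z"/><path d="M285 16l-21 1 0 16 5 12 0 4-4 6 18-7 12-14 1-4-11-7z"/><path d="M314 16l-28 0-1 7 12 6 5-6z"/>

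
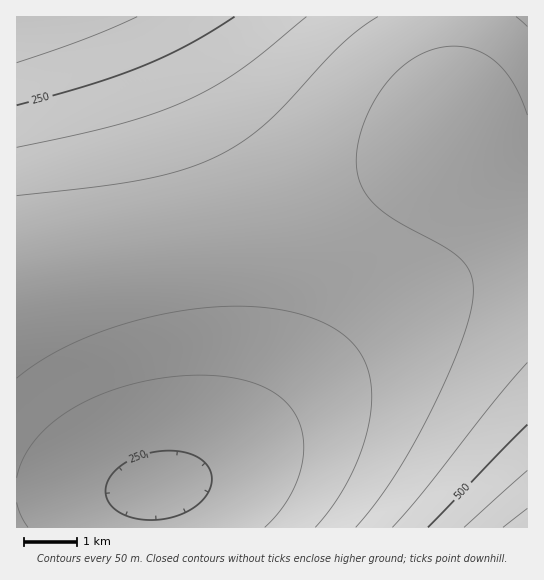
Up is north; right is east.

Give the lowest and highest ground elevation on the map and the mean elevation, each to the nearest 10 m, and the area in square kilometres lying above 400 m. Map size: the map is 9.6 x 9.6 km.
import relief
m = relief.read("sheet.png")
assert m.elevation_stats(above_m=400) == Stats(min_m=150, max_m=630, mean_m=350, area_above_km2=19.2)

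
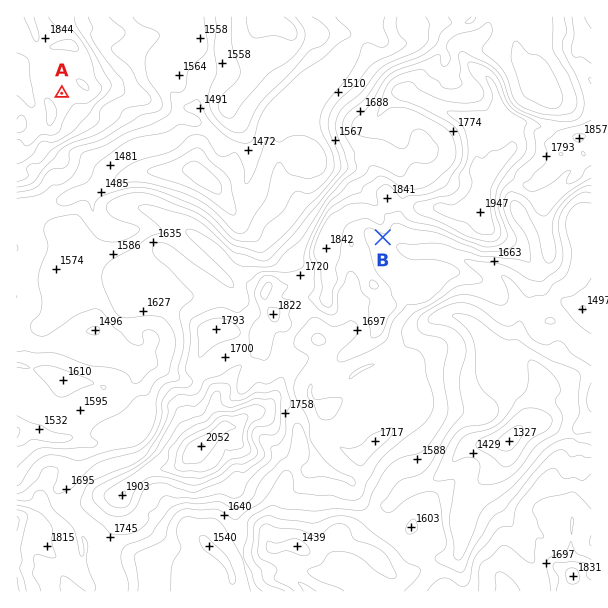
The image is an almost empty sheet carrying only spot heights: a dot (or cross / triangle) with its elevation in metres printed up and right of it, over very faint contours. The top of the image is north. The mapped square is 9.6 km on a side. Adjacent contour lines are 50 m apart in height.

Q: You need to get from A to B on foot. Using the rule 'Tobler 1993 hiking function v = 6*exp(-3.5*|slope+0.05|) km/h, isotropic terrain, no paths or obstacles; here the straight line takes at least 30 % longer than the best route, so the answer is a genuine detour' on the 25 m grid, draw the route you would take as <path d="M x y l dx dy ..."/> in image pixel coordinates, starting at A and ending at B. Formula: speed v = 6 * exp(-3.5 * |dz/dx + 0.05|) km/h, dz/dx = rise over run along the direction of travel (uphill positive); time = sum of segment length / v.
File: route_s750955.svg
<path d="M62 93l24 12 4 0 12-6 15 0 33 17 45 0 9 4 20 20 18 9 1 1 5 9 12 12 9 5 3 3 25 13 8 8 3 1 7 0 24-12 9 0 24 12 11 11 4 9 0 10-1 3-3 3"/>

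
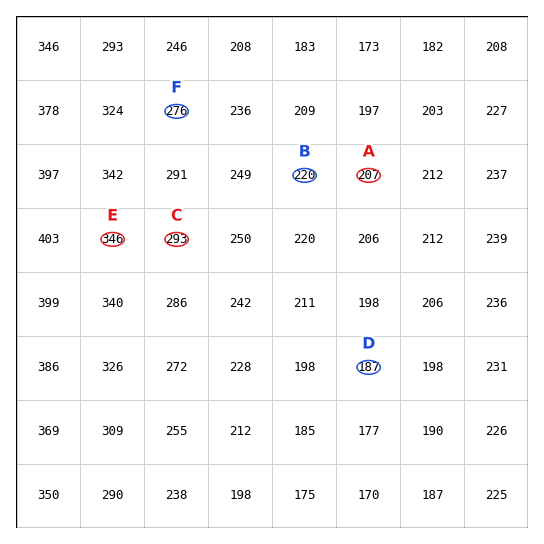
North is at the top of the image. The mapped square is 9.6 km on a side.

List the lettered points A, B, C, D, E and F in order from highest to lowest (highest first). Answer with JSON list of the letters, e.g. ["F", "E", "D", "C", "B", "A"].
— ["E", "C", "F", "B", "A", "D"]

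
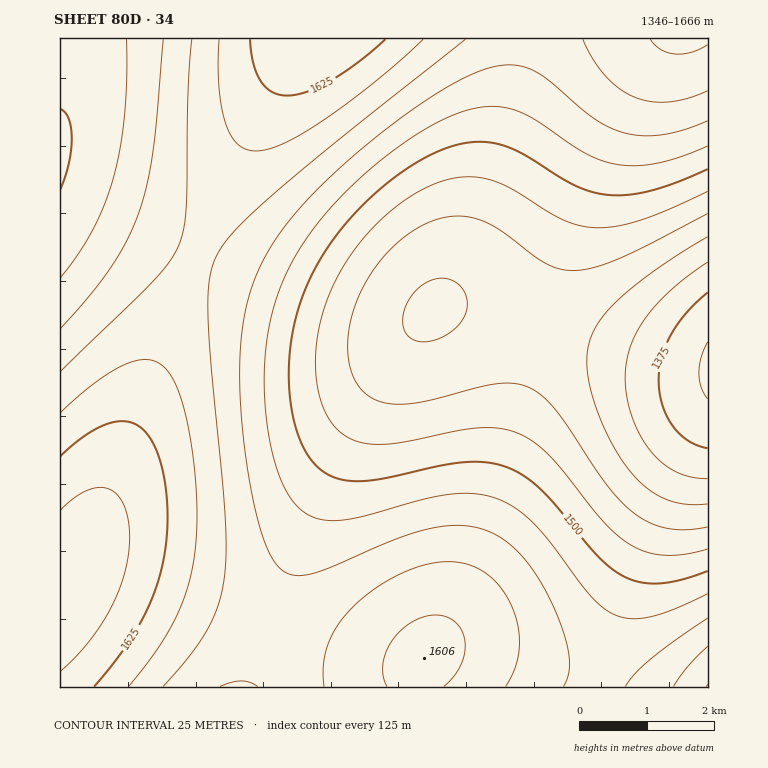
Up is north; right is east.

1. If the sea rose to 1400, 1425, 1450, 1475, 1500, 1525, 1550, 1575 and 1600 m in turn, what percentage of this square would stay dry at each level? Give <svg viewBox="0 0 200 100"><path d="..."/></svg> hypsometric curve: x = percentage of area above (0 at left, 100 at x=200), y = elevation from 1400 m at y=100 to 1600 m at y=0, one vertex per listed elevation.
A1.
<svg viewBox="0 0 200 100"><path d="M194 100l-7-12-20-13-15-13-16-12-21-12-25-13-34-13-28-12"/></svg>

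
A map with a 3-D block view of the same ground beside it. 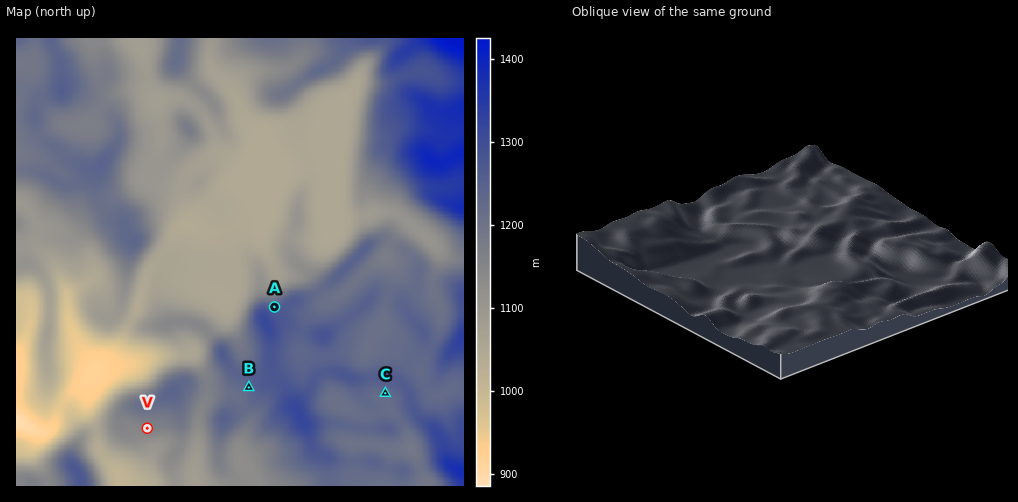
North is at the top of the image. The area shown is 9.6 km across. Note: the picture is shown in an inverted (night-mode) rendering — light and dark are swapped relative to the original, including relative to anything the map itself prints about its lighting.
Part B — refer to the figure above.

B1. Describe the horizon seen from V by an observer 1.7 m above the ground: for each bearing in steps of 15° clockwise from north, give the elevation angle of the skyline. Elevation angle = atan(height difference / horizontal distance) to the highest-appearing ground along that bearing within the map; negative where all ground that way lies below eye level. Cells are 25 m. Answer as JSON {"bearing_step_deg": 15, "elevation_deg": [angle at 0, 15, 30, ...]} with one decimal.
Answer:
{"bearing_step_deg": 15, "elevation_deg": [7.4, 6.9, 5.9, 5.0, 3.9, 3.2, 2.6, 1.1, -0.1, -1.3, -2.0, -4.3, -6.0, -6.4, -5.6, 2.6, 3.7, 1.0, -0.7, -0.2, 0.9, 3.1, 5.4, 7.0]}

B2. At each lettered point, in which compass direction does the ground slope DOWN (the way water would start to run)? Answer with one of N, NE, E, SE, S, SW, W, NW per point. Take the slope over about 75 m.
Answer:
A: N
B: SW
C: S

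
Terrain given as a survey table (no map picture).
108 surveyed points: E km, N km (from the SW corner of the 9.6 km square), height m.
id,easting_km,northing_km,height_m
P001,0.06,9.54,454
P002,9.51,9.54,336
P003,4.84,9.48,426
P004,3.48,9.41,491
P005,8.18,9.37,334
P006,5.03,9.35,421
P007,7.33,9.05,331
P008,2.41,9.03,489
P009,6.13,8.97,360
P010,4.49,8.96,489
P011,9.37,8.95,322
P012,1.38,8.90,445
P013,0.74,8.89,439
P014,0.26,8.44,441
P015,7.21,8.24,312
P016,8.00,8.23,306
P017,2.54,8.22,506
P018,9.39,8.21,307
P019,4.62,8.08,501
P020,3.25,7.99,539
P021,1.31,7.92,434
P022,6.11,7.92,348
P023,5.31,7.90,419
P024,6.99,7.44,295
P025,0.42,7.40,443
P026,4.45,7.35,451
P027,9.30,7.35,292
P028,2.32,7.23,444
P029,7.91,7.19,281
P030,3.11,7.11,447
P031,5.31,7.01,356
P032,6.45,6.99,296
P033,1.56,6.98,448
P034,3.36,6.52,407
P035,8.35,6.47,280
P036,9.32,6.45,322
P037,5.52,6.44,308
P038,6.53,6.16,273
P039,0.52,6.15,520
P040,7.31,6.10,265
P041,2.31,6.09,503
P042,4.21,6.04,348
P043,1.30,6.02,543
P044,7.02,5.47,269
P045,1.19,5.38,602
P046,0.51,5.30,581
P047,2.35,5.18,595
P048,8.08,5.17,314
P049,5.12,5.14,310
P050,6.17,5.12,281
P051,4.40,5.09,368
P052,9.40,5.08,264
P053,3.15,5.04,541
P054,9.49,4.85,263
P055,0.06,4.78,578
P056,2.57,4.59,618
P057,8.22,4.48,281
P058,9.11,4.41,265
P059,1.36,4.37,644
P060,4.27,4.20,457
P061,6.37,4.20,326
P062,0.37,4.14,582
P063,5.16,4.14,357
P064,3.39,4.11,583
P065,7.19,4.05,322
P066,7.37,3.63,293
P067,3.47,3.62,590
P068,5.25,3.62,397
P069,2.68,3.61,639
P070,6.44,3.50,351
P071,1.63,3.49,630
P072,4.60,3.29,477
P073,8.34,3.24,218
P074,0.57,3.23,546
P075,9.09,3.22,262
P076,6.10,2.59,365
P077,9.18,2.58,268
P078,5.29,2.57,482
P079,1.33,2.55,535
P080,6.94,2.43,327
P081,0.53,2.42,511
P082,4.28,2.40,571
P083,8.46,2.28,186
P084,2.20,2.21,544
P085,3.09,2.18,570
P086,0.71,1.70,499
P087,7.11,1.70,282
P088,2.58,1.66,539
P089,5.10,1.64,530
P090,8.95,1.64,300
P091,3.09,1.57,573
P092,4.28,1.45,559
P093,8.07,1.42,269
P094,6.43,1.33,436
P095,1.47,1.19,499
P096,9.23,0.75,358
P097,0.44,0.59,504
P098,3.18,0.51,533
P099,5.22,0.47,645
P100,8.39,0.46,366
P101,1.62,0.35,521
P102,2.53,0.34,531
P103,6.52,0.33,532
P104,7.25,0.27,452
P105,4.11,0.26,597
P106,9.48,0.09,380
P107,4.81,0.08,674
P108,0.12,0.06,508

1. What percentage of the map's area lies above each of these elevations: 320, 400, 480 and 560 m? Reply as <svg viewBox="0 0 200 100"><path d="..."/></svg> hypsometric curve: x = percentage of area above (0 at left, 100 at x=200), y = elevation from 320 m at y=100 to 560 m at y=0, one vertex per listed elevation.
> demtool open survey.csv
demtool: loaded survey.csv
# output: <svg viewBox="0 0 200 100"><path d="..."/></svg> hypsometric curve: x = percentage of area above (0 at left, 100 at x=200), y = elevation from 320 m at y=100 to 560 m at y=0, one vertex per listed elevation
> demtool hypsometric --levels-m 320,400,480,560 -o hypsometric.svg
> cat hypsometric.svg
<svg viewBox="0 0 200 100"><path d="M147 100l-35-33-34-34-46-33"/></svg>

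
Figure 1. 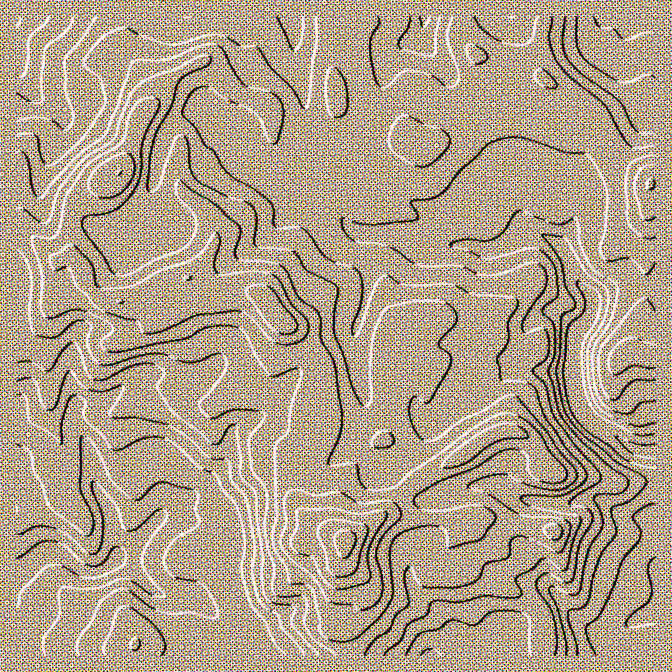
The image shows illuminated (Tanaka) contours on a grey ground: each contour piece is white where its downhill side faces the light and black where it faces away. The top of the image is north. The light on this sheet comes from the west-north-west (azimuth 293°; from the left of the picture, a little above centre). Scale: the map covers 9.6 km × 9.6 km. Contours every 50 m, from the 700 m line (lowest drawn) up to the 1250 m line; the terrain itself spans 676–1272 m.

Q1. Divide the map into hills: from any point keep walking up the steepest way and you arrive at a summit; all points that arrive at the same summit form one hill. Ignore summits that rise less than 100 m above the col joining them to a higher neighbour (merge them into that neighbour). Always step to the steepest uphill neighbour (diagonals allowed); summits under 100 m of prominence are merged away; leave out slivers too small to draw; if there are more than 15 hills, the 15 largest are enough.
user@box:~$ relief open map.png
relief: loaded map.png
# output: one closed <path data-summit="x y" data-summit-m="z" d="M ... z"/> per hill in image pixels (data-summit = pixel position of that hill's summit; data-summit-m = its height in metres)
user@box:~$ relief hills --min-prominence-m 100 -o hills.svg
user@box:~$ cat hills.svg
<path data-summit="345 542" data-summit-m="1272" d="M655 16l-639 1 0 161 18 1 10-7-5 25 6 14 12 5 25 3 22 12 8 2 10-2 9-9 23-40 7-35 10-22 18-12 15-2 18 5 9 9 8 25 13 14 30 15 23 0 13 7 8 6 18 30 8 7 6 4 15 0-5 4-2 5 5 26-2 17-13 45-8 6-21 8-15 12-18 19-16 27-11 11-28 11-6 6-4 25-3 7-26 29-30 15-38 40-7 3-18 19-7 3-5 2-11-2-24-17-13-1-31 21 1 82 639-1 0-367-34-4-30 14-14-16-7-19-10-16 12-20 3-19 7-15-2-30 7-23 4-4 35-18 10-4 19-1z"/><path data-summit="278 318" data-summit-m="1196" d="M204 111l-15 2-18 12-10 22-7 35-23 40-9 9-5 2-13-2-22-12-25-3-12-5-6-14 3-23-8 5-18 1 1 393 30-20 13 1 24 17 11 2 12-5 18-19 7-3 38-40 20-8 21-18 12-13 6-12 2-22 8-9 28-11 11-11 16-27 18-19 15-12 21-8 8-6 13-45 2-17-5-26 2-5 5-4-15 0-6-4-8-7-18-30-8-6-13-7-23 0-30-15-13-14-8-25-9-9z"/><path data-summit="650 183" data-summit-m="1054" d="M655 114l-18 0-10 4-35 18-4 4-7 23 2 30-7 15-3 19-12 20 10 16 7 19 14 16 30-14 34 3z"/>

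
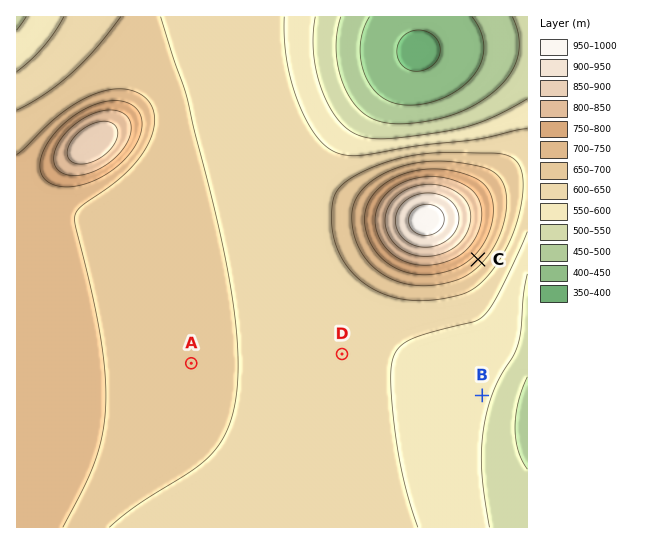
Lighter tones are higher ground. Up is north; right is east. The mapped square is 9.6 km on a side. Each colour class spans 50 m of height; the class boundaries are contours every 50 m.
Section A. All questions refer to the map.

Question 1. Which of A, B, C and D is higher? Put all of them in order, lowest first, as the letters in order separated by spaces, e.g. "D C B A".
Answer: B D A C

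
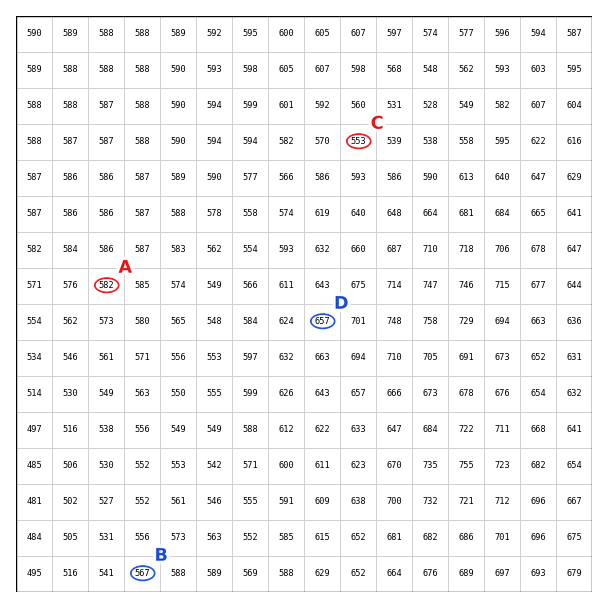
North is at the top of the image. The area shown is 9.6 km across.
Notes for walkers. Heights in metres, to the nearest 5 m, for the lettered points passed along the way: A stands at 580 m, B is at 565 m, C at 555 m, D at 655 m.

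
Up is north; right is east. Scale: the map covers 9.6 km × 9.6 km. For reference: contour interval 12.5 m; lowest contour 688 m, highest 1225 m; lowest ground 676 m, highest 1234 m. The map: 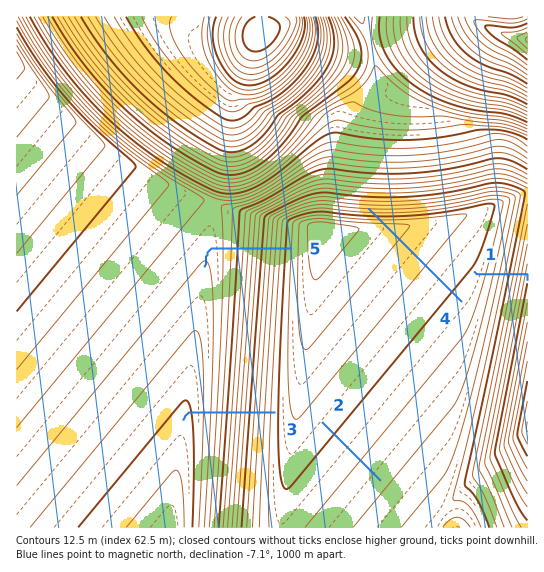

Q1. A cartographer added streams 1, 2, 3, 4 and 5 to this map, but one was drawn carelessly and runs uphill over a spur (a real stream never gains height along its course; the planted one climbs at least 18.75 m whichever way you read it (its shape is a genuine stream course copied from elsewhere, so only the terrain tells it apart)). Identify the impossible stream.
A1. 4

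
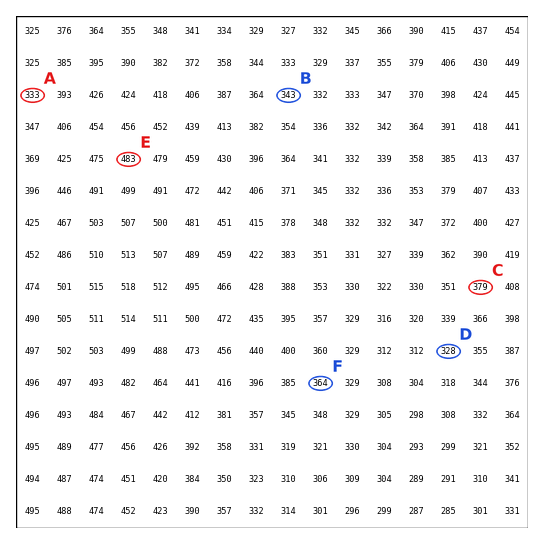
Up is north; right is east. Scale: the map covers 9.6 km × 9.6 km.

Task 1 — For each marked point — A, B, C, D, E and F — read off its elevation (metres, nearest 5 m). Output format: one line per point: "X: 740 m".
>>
A: 335 m
B: 345 m
C: 380 m
D: 330 m
E: 485 m
F: 365 m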